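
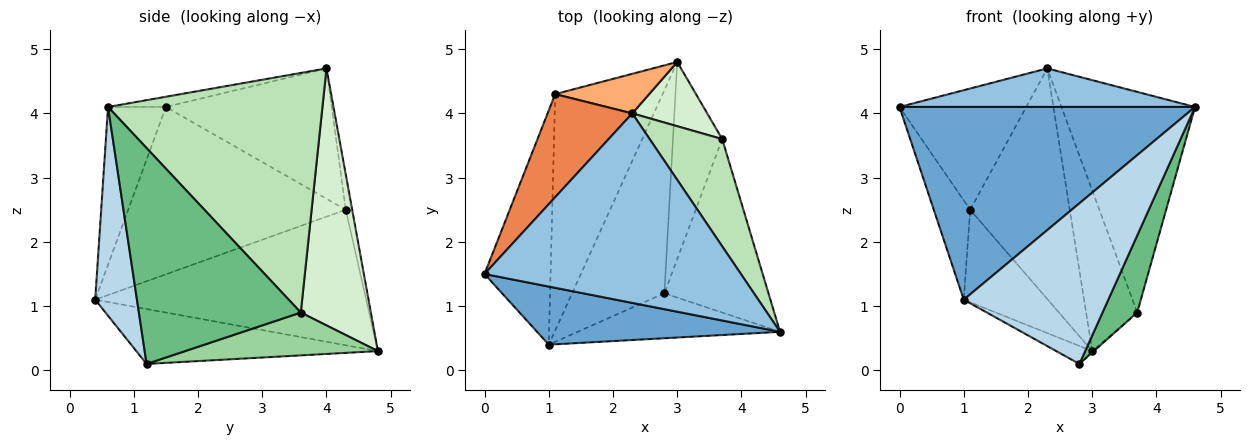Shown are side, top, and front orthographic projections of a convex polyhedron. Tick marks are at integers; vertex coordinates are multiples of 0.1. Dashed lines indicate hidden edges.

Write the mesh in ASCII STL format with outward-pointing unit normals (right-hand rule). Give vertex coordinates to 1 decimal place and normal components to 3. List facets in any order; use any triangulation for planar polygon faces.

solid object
 facet normal -0.184 -0.941 0.284
  outer loop
   vertex 1.0 0.4 1.1
   vertex 4.6 0.6 4.1
   vertex 0.0 1.5 4.1
  endloop
 endfacet
 facet normal -0.039 -0.199 0.979
  outer loop
   vertex 2.3 4.0 4.7
   vertex 0.0 1.5 4.1
   vertex 4.6 0.6 4.1
  endloop
 endfacet
 facet normal 0.268 -0.928 -0.260
  outer loop
   vertex 2.8 1.2 0.1
   vertex 4.6 0.6 4.1
   vertex 1.0 0.4 1.1
  endloop
 endfacet
 facet normal -0.510 0.076 -0.857
  outer loop
   vertex 2.8 1.2 0.1
   vertex 1.0 0.4 1.1
   vertex 3.0 4.8 0.3
  endloop
 endfacet
 facet normal -0.706 0.539 0.459
  outer loop
   vertex 1.1 4.3 2.5
   vertex 0.0 1.5 4.1
   vertex 2.3 4.0 4.7
  endloop
 endfacet
 facet normal -0.063 0.984 0.169
  outer loop
   vertex 1.1 4.3 2.5
   vertex 2.3 4.0 4.7
   vertex 3.0 4.8 0.3
  endloop
 endfacet
 facet normal -0.919 0.154 -0.363
  outer loop
   vertex 1.1 4.3 2.5
   vertex 1.0 0.4 1.1
   vertex 0.0 1.5 4.1
  endloop
 endfacet
 facet normal -0.761 0.236 -0.604
  outer loop
   vertex 1.1 4.3 2.5
   vertex 3.0 4.8 0.3
   vertex 1.0 0.4 1.1
  endloop
 endfacet
 facet normal 0.884 -0.190 -0.426
  outer loop
   vertex 3.7 3.6 0.9
   vertex 4.6 0.6 4.1
   vertex 2.8 1.2 0.1
  endloop
 endfacet
 facet normal 0.656 0.005 -0.755
  outer loop
   vertex 3.7 3.6 0.9
   vertex 2.8 1.2 0.1
   vertex 3.0 4.8 0.3
  endloop
 endfacet
 facet normal 0.822 0.512 0.249
  outer loop
   vertex 3.7 3.6 0.9
   vertex 2.3 4.0 4.7
   vertex 4.6 0.6 4.1
  endloop
 endfacet
 facet normal 0.786 0.573 0.229
  outer loop
   vertex 3.7 3.6 0.9
   vertex 3.0 4.8 0.3
   vertex 2.3 4.0 4.7
  endloop
 endfacet
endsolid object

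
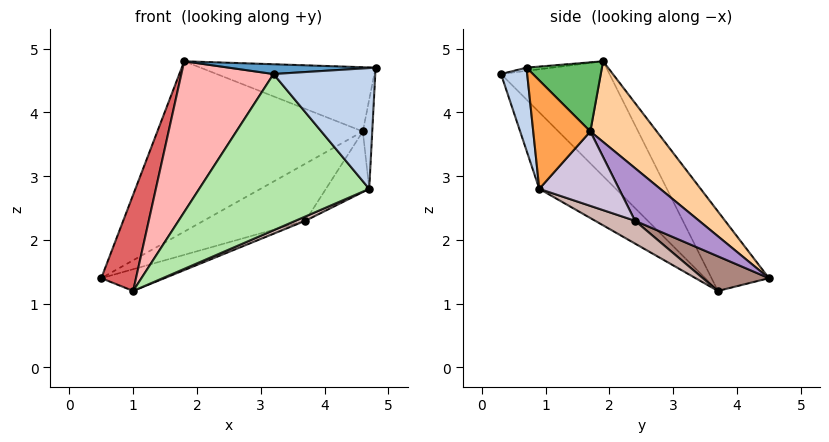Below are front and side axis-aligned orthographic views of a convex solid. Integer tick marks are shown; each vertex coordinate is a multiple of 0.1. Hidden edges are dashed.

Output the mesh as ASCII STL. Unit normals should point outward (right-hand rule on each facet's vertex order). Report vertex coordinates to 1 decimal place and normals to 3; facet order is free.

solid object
 facet normal -0.025 -0.146 0.989
  outer loop
   vertex 1.8 1.9 4.8
   vertex 3.2 0.3 4.6
   vertex 4.8 0.7 4.7
  endloop
 endfacet
 facet normal 0.248 -0.962 -0.114
  outer loop
   vertex 4.7 0.9 2.8
   vertex 4.8 0.7 4.7
   vertex 3.2 0.3 4.6
  endloop
 endfacet
 facet normal 0.986 0.162 -0.035
  outer loop
   vertex 4.6 1.7 3.7
   vertex 4.8 0.7 4.7
   vertex 4.7 0.9 2.8
  endloop
 endfacet
 facet normal 0.263 0.812 0.521
  outer loop
   vertex 4.6 1.7 3.7
   vertex 0.5 4.5 1.4
   vertex 1.8 1.9 4.8
  endloop
 endfacet
 facet normal 0.303 0.704 0.643
  outer loop
   vertex 4.6 1.7 3.7
   vertex 1.8 1.9 4.8
   vertex 4.8 0.7 4.7
  endloop
 endfacet
 facet normal -0.345 -0.766 -0.543
  outer loop
   vertex 1.0 3.7 1.2
   vertex 4.7 0.9 2.8
   vertex 3.2 0.3 4.6
  endloop
 endfacet
 facet normal -0.854 -0.516 -0.068
  outer loop
   vertex 1.0 3.7 1.2
   vertex 1.8 1.9 4.8
   vertex 0.5 4.5 1.4
  endloop
 endfacet
 facet normal -0.753 -0.640 -0.153
  outer loop
   vertex 1.0 3.7 1.2
   vertex 3.2 0.3 4.6
   vertex 1.8 1.9 4.8
  endloop
 endfacet
 facet normal 0.531 0.844 0.080
  outer loop
   vertex 3.7 2.4 2.3
   vertex 0.5 4.5 1.4
   vertex 4.6 1.7 3.7
  endloop
 endfacet
 facet normal 0.835 0.454 -0.310
  outer loop
   vertex 3.7 2.4 2.3
   vertex 4.6 1.7 3.7
   vertex 4.7 0.9 2.8
  endloop
 endfacet
 facet normal 0.522 0.499 -0.692
  outer loop
   vertex 3.7 2.4 2.3
   vertex 1.0 3.7 1.2
   vertex 0.5 4.5 1.4
  endloop
 endfacet
 facet normal 0.341 -0.085 -0.936
  outer loop
   vertex 3.7 2.4 2.3
   vertex 4.7 0.9 2.8
   vertex 1.0 3.7 1.2
  endloop
 endfacet
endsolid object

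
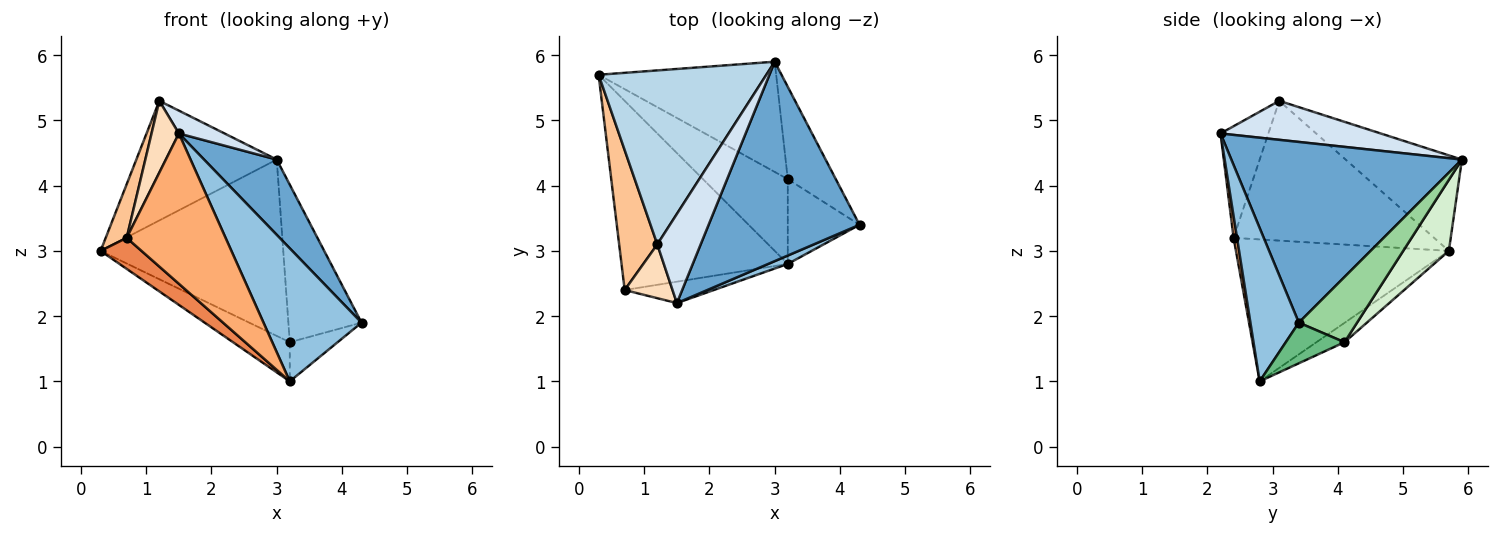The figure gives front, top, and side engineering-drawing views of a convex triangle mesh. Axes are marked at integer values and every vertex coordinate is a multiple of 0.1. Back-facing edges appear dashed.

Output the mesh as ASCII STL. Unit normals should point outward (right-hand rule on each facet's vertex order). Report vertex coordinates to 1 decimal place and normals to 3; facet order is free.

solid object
 facet normal 0.746 -0.235 0.623
  outer loop
   vertex 3.0 5.9 4.4
   vertex 1.5 2.2 4.8
   vertex 4.3 3.4 1.9
  endloop
 endfacet
 facet normal 0.442 -0.895 0.056
  outer loop
   vertex 3.2 2.8 1.0
   vertex 4.3 3.4 1.9
   vertex 1.5 2.2 4.8
  endloop
 endfacet
 facet normal -0.425 0.513 0.746
  outer loop
   vertex 1.2 3.1 5.3
   vertex 3.0 5.9 4.4
   vertex 0.3 5.7 3.0
  endloop
 endfacet
 facet normal 0.656 -0.187 0.731
  outer loop
   vertex 1.2 3.1 5.3
   vertex 1.5 2.2 4.8
   vertex 3.0 5.9 4.4
  endloop
 endfacet
 facet normal -0.644 -0.124 -0.755
  outer loop
   vertex 0.7 2.4 3.2
   vertex 0.3 5.7 3.0
   vertex 3.2 2.8 1.0
  endloop
 endfacet
 facet normal 0.034 -0.989 -0.141
  outer loop
   vertex 0.7 2.4 3.2
   vertex 3.2 2.8 1.0
   vertex 1.5 2.2 4.8
  endloop
 endfacet
 facet normal -0.960 -0.100 0.262
  outer loop
   vertex 0.7 2.4 3.2
   vertex 1.2 3.1 5.3
   vertex 0.3 5.7 3.0
  endloop
 endfacet
 facet normal -0.814 -0.465 0.349
  outer loop
   vertex 0.7 2.4 3.2
   vertex 1.5 2.2 4.8
   vertex 1.2 3.1 5.3
  endloop
 endfacet
 facet normal 0.457 0.373 -0.807
  outer loop
   vertex 3.2 4.1 1.6
   vertex 4.3 3.4 1.9
   vertex 3.2 2.8 1.0
  endloop
 endfacet
 facet normal 0.566 0.711 -0.417
  outer loop
   vertex 3.2 4.1 1.6
   vertex 3.0 5.9 4.4
   vertex 4.3 3.4 1.9
  endloop
 endfacet
 facet normal -0.203 0.410 -0.889
  outer loop
   vertex 3.2 4.1 1.6
   vertex 3.2 2.8 1.0
   vertex 0.3 5.7 3.0
  endloop
 endfacet
 facet normal 0.207 0.830 -0.518
  outer loop
   vertex 3.2 4.1 1.6
   vertex 0.3 5.7 3.0
   vertex 3.0 5.9 4.4
  endloop
 endfacet
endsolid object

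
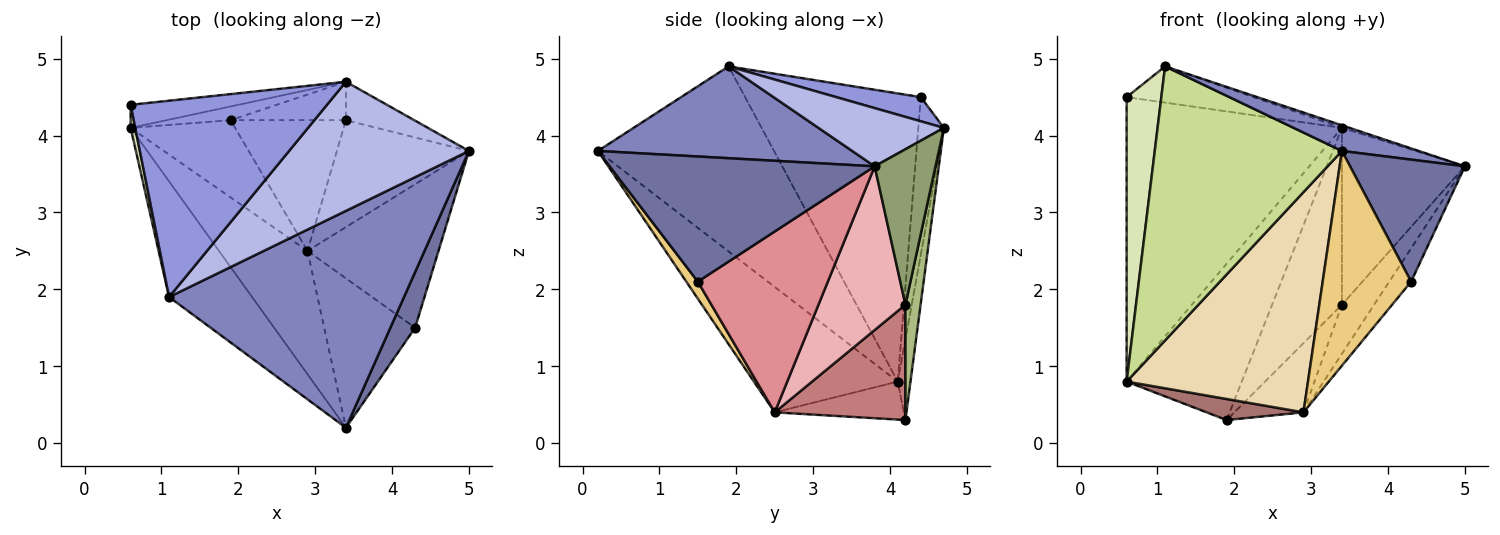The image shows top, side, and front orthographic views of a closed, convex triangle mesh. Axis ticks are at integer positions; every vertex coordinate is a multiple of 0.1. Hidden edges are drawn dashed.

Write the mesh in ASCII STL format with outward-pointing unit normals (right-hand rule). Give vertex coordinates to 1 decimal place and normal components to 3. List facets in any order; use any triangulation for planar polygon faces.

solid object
 facet normal 0.903 -0.391 0.179
  outer loop
   vertex 4.3 1.5 2.1
   vertex 5.0 3.8 3.6
   vertex 3.4 0.2 3.8
  endloop
 endfacet
 facet normal 0.362 -0.109 0.926
  outer loop
   vertex 1.1 1.9 4.9
   vertex 3.4 0.2 3.8
   vertex 5.0 3.8 3.6
  endloop
 endfacet
 facet normal 0.120 0.180 0.976
  outer loop
   vertex 3.4 4.7 4.1
   vertex 0.6 4.4 4.5
   vertex 1.1 1.9 4.9
  endloop
 endfacet
 facet normal 0.308 0.019 0.951
  outer loop
   vertex 3.4 4.7 4.1
   vertex 1.1 1.9 4.9
   vertex 5.0 3.8 3.6
  endloop
 endfacet
 facet normal 0.435 0.880 -0.191
  outer loop
   vertex 3.4 4.7 4.1
   vertex 5.0 3.8 3.6
   vertex 3.4 4.2 1.8
  endloop
 endfacet
 facet normal 0.208 0.956 -0.208
  outer loop
   vertex 3.4 4.7 4.1
   vertex 3.4 4.2 1.8
   vertex 1.9 4.2 0.3
  endloop
 endfacet
 facet normal -0.655 -0.696 -0.294
  outer loop
   vertex 0.6 4.1 0.8
   vertex 3.4 0.2 3.8
   vertex 1.1 1.9 4.9
  endloop
 endfacet
 facet normal -0.981 -0.194 0.016
  outer loop
   vertex 0.6 4.1 0.8
   vertex 1.1 1.9 4.9
   vertex 0.6 4.4 4.5
  endloop
 endfacet
 facet normal -0.118 0.990 -0.080
  outer loop
   vertex 0.6 4.1 0.8
   vertex 0.6 4.4 4.5
   vertex 3.4 4.7 4.1
  endloop
 endfacet
 facet normal -0.110 0.990 -0.087
  outer loop
   vertex 0.6 4.1 0.8
   vertex 3.4 4.7 4.1
   vertex 1.9 4.2 0.3
  endloop
 endfacet
 facet normal 0.106 -0.816 -0.568
  outer loop
   vertex 2.9 2.5 0.4
   vertex 4.3 1.5 2.1
   vertex 3.4 0.2 3.8
  endloop
 endfacet
 facet normal -0.569 -0.718 -0.402
  outer loop
   vertex 2.9 2.5 0.4
   vertex 3.4 0.2 3.8
   vertex 0.6 4.1 0.8
  endloop
 endfacet
 facet normal -0.331 -0.248 -0.910
  outer loop
   vertex 2.9 2.5 0.4
   vertex 0.6 4.1 0.8
   vertex 1.9 4.2 0.3
  endloop
 endfacet
 facet normal 0.662 0.351 -0.662
  outer loop
   vertex 2.9 2.5 0.4
   vertex 1.9 4.2 0.3
   vertex 3.4 4.2 1.8
  endloop
 endfacet
 facet normal 0.802 0.135 -0.581
  outer loop
   vertex 2.9 2.5 0.4
   vertex 5.0 3.8 3.6
   vertex 4.3 1.5 2.1
  endloop
 endfacet
 facet normal 0.748 0.277 -0.603
  outer loop
   vertex 2.9 2.5 0.4
   vertex 3.4 4.2 1.8
   vertex 5.0 3.8 3.6
  endloop
 endfacet
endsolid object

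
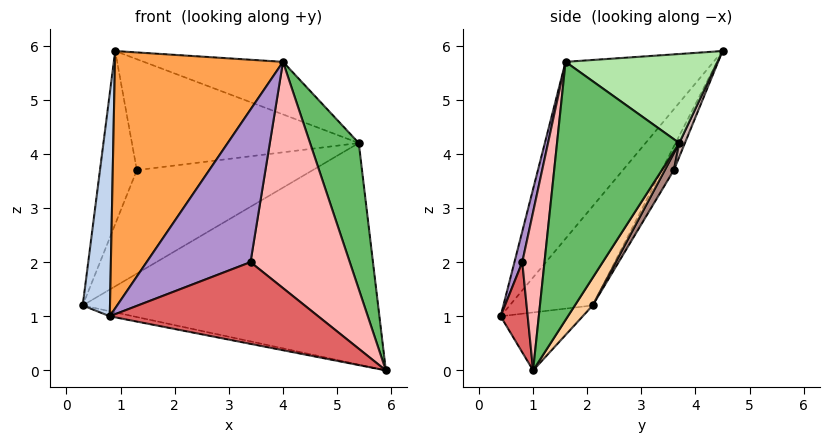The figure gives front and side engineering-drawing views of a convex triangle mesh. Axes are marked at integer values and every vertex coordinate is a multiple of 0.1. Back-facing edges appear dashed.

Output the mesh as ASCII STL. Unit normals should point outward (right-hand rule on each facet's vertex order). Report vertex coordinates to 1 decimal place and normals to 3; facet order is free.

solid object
 facet normal -0.199 0.057 -0.978
  outer loop
   vertex 0.8 0.4 1.0
   vertex 0.3 2.1 1.2
   vertex 5.9 1.0 0.0
  endloop
 endfacet
 facet normal -0.915 -0.301 0.270
  outer loop
   vertex 0.8 0.4 1.0
   vertex 0.9 4.5 5.9
   vertex 0.3 2.1 1.2
  endloop
 endfacet
 facet normal -0.556 -0.632 0.540
  outer loop
   vertex 4.0 1.6 5.7
   vertex 0.9 4.5 5.9
   vertex 0.8 0.4 1.0
  endloop
 endfacet
 facet normal 0.051 0.843 -0.536
  outer loop
   vertex 5.4 3.7 4.2
   vertex 5.9 1.0 0.0
   vertex 0.3 2.1 1.2
  endloop
 endfacet
 facet normal 0.877 -0.350 0.329
  outer loop
   vertex 5.4 3.7 4.2
   vertex 4.0 1.6 5.7
   vertex 5.9 1.0 0.0
  endloop
 endfacet
 facet normal 0.385 0.353 0.853
  outer loop
   vertex 5.4 3.7 4.2
   vertex 0.9 4.5 5.9
   vertex 4.0 1.6 5.7
  endloop
 endfacet
 facet normal 0.129 -0.990 0.062
  outer loop
   vertex 3.4 0.8 2.0
   vertex 0.8 0.4 1.0
   vertex 5.9 1.0 0.0
  endloop
 endfacet
 facet normal 0.215 -0.961 0.173
  outer loop
   vertex 3.4 0.8 2.0
   vertex 5.9 1.0 0.0
   vertex 4.0 1.6 5.7
  endloop
 endfacet
 facet normal 0.074 -0.977 0.199
  outer loop
   vertex 3.4 0.8 2.0
   vertex 4.0 1.6 5.7
   vertex 0.8 0.4 1.0
  endloop
 endfacet
 facet normal -0.285 0.868 -0.407
  outer loop
   vertex 1.3 3.6 3.7
   vertex 0.3 2.1 1.2
   vertex 0.9 4.5 5.9
  endloop
 endfacet
 facet normal 0.044 0.849 -0.527
  outer loop
   vertex 1.3 3.6 3.7
   vertex 5.4 3.7 4.2
   vertex 0.3 2.1 1.2
  endloop
 endfacet
 facet normal 0.023 0.927 -0.375
  outer loop
   vertex 1.3 3.6 3.7
   vertex 0.9 4.5 5.9
   vertex 5.4 3.7 4.2
  endloop
 endfacet
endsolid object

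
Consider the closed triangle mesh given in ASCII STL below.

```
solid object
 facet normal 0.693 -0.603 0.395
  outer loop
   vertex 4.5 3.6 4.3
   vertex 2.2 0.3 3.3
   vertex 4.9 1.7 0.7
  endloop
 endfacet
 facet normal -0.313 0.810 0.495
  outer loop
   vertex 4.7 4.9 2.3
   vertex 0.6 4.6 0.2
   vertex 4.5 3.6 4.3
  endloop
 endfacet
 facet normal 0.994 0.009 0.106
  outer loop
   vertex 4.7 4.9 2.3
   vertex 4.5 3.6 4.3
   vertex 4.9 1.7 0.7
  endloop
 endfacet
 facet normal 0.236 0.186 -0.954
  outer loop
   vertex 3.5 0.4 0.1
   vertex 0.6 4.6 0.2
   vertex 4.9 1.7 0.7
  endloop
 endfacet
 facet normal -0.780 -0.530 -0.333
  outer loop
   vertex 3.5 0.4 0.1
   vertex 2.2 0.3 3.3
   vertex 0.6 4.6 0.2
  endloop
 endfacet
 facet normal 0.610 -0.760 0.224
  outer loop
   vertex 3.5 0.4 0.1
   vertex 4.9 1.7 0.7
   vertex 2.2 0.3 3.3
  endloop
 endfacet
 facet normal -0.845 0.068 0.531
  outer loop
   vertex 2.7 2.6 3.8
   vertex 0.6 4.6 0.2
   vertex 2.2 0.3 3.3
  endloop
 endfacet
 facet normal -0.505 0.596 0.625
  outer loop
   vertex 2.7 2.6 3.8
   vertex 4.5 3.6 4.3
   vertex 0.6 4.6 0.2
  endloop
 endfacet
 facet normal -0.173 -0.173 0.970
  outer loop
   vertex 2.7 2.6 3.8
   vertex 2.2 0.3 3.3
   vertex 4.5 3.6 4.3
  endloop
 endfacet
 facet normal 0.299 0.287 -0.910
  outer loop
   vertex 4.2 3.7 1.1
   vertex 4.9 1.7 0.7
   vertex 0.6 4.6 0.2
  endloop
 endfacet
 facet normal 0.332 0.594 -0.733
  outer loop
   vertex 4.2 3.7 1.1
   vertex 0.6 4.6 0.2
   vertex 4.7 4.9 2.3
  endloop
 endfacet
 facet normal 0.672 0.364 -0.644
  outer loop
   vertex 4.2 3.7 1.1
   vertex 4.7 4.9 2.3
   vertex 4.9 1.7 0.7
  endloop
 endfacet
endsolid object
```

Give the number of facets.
12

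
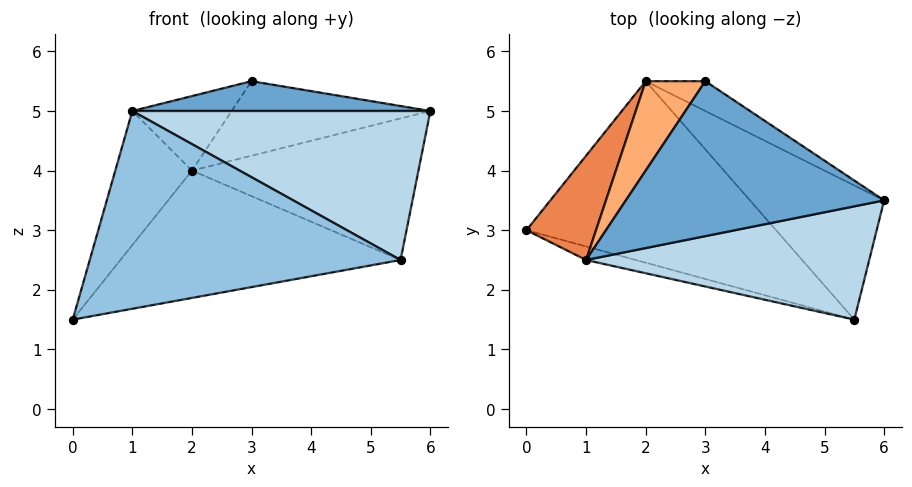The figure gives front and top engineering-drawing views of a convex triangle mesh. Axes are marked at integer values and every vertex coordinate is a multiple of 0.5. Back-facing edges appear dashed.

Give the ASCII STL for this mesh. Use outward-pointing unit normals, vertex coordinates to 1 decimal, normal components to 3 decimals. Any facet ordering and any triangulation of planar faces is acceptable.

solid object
 facet normal 0.038 -0.189 0.981
  outer loop
   vertex 1.0 2.5 5.0
   vertex 6.0 3.5 5.0
   vertex 3.0 5.5 5.5
  endloop
 endfacet
 facet normal -0.251 -0.966 -0.066
  outer loop
   vertex 1.0 2.5 5.0
   vertex 0.0 3.0 1.5
   vertex 5.5 1.5 2.5
  endloop
 endfacet
 facet normal 0.157 -0.786 0.598
  outer loop
   vertex 1.0 2.5 5.0
   vertex 5.5 1.5 2.5
   vertex 6.0 3.5 5.0
  endloop
 endfacet
 facet normal 0.292 0.549 -0.783
  outer loop
   vertex 2.0 5.5 4.0
   vertex 5.5 1.5 2.5
   vertex 0.0 3.0 1.5
  endloop
 endfacet
 facet normal -0.869 0.391 0.304
  outer loop
   vertex 2.0 5.5 4.0
   vertex 0.0 3.0 1.5
   vertex 1.0 2.5 5.0
  endloop
 endfacet
 facet normal -0.755 0.420 0.504
  outer loop
   vertex 2.0 5.5 4.0
   vertex 1.0 2.5 5.0
   vertex 3.0 5.5 5.5
  endloop
 endfacet
 facet normal 0.487 0.811 -0.324
  outer loop
   vertex 2.0 5.5 4.0
   vertex 3.0 5.5 5.5
   vertex 6.0 3.5 5.0
  endloop
 endfacet
 facet normal 0.472 0.640 -0.606
  outer loop
   vertex 2.0 5.5 4.0
   vertex 6.0 3.5 5.0
   vertex 5.5 1.5 2.5
  endloop
 endfacet
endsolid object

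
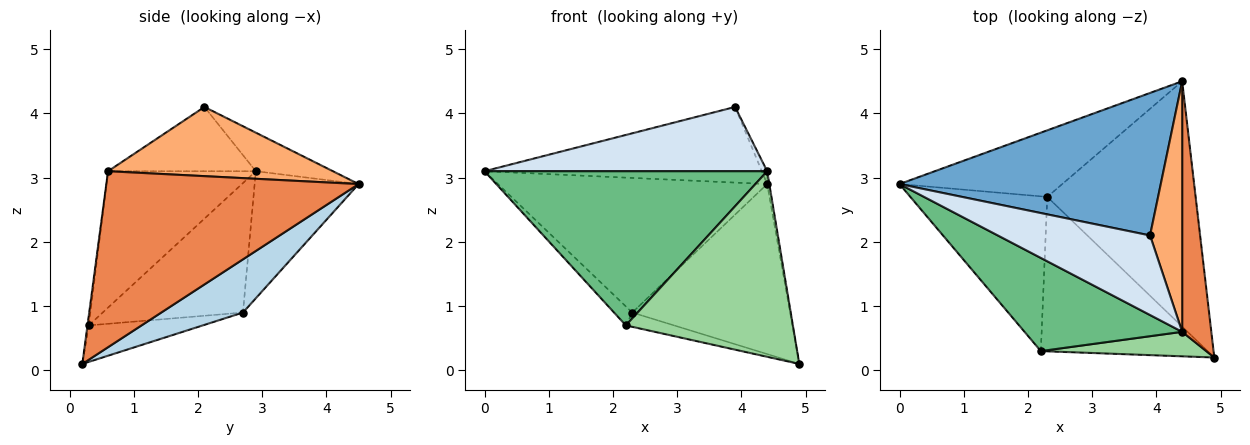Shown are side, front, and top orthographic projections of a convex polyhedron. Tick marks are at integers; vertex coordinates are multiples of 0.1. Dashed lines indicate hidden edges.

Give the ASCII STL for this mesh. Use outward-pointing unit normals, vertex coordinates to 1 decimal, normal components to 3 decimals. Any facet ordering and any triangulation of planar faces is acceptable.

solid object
 facet normal -0.129 0.465 0.876
  outer loop
   vertex 3.9 2.1 4.1
   vertex 4.4 4.5 2.9
   vertex 0.0 2.9 3.1
  endloop
 endfacet
 facet normal -0.327 0.847 -0.419
  outer loop
   vertex 2.3 2.7 0.9
   vertex 0.0 2.9 3.1
   vertex 4.4 4.5 2.9
  endloop
 endfacet
 facet normal 0.283 0.546 -0.788
  outer loop
   vertex 2.3 2.7 0.9
   vertex 4.4 4.5 2.9
   vertex 4.9 0.2 0.1
  endloop
 endfacet
 facet normal -0.312 -0.597 0.739
  outer loop
   vertex 4.4 0.6 3.1
   vertex 3.9 2.1 4.1
   vertex 0.0 2.9 3.1
  endloop
 endfacet
 facet normal 0.987 0.008 0.163
  outer loop
   vertex 4.4 0.6 3.1
   vertex 4.9 0.2 0.1
   vertex 4.4 4.5 2.9
  endloop
 endfacet
 facet normal 0.907 0.022 0.421
  outer loop
   vertex 4.4 0.6 3.1
   vertex 4.4 4.5 2.9
   vertex 3.9 2.1 4.1
  endloop
 endfacet
 facet normal -0.684 0.089 -0.724
  outer loop
   vertex 2.2 0.3 0.7
   vertex 0.0 2.9 3.1
   vertex 2.3 2.7 0.9
  endloop
 endfacet
 facet normal -0.213 0.090 -0.973
  outer loop
   vertex 2.2 0.3 0.7
   vertex 2.3 2.7 0.9
   vertex 4.9 0.2 0.1
  endloop
 endfacet
 facet normal -0.408 -0.781 0.472
  outer loop
   vertex 2.2 0.3 0.7
   vertex 4.4 0.6 3.1
   vertex 0.0 2.9 3.1
  endloop
 endfacet
 facet normal -0.008 -0.991 0.131
  outer loop
   vertex 2.2 0.3 0.7
   vertex 4.9 0.2 0.1
   vertex 4.4 0.6 3.1
  endloop
 endfacet
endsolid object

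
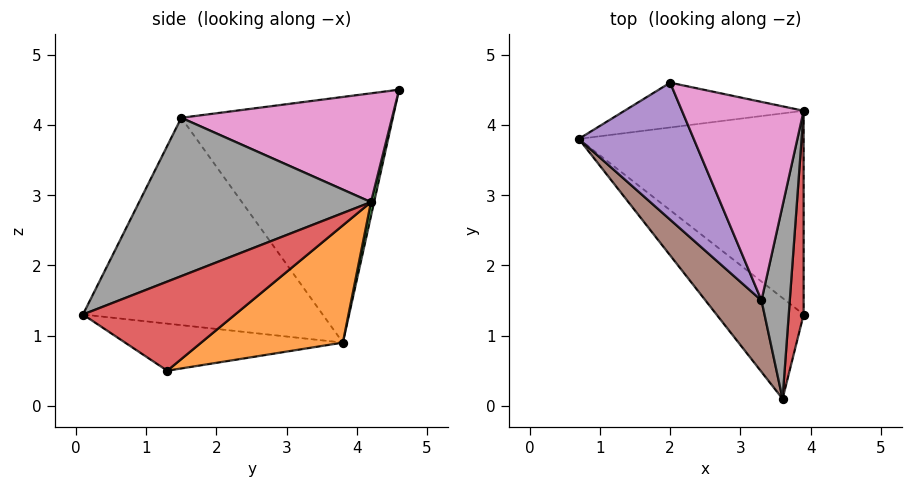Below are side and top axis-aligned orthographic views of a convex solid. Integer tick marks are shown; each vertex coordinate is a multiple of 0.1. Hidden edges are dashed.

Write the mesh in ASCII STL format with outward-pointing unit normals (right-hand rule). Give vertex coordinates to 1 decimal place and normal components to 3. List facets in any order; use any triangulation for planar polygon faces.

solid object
 facet normal -0.431 -0.424 -0.797
  outer loop
   vertex 3.6 0.1 1.3
   vertex 0.7 3.8 0.9
   vertex 3.9 1.3 0.5
  endloop
 endfacet
 facet normal 0.373 0.592 -0.715
  outer loop
   vertex 3.9 4.2 2.9
   vertex 3.9 1.3 0.5
   vertex 0.7 3.8 0.9
  endloop
 endfacet
 facet normal 0.017 0.975 -0.223
  outer loop
   vertex 3.9 4.2 2.9
   vertex 0.7 3.8 0.9
   vertex 2.0 4.6 4.5
  endloop
 endfacet
 facet normal 0.977 -0.135 0.163
  outer loop
   vertex 3.9 4.2 2.9
   vertex 3.6 0.1 1.3
   vertex 3.9 1.3 0.5
  endloop
 endfacet
 facet normal -0.831 -0.399 0.389
  outer loop
   vertex 3.3 1.5 4.1
   vertex 2.0 4.6 4.5
   vertex 0.7 3.8 0.9
  endloop
 endfacet
 facet normal -0.780 -0.589 0.211
  outer loop
   vertex 3.3 1.5 4.1
   vertex 0.7 3.8 0.9
   vertex 3.6 0.1 1.3
  endloop
 endfacet
 facet normal 0.656 0.180 0.733
  outer loop
   vertex 3.3 1.5 4.1
   vertex 3.9 4.2 2.9
   vertex 2.0 4.6 4.5
  endloop
 endfacet
 facet normal 0.975 -0.139 0.174
  outer loop
   vertex 3.3 1.5 4.1
   vertex 3.6 0.1 1.3
   vertex 3.9 4.2 2.9
  endloop
 endfacet
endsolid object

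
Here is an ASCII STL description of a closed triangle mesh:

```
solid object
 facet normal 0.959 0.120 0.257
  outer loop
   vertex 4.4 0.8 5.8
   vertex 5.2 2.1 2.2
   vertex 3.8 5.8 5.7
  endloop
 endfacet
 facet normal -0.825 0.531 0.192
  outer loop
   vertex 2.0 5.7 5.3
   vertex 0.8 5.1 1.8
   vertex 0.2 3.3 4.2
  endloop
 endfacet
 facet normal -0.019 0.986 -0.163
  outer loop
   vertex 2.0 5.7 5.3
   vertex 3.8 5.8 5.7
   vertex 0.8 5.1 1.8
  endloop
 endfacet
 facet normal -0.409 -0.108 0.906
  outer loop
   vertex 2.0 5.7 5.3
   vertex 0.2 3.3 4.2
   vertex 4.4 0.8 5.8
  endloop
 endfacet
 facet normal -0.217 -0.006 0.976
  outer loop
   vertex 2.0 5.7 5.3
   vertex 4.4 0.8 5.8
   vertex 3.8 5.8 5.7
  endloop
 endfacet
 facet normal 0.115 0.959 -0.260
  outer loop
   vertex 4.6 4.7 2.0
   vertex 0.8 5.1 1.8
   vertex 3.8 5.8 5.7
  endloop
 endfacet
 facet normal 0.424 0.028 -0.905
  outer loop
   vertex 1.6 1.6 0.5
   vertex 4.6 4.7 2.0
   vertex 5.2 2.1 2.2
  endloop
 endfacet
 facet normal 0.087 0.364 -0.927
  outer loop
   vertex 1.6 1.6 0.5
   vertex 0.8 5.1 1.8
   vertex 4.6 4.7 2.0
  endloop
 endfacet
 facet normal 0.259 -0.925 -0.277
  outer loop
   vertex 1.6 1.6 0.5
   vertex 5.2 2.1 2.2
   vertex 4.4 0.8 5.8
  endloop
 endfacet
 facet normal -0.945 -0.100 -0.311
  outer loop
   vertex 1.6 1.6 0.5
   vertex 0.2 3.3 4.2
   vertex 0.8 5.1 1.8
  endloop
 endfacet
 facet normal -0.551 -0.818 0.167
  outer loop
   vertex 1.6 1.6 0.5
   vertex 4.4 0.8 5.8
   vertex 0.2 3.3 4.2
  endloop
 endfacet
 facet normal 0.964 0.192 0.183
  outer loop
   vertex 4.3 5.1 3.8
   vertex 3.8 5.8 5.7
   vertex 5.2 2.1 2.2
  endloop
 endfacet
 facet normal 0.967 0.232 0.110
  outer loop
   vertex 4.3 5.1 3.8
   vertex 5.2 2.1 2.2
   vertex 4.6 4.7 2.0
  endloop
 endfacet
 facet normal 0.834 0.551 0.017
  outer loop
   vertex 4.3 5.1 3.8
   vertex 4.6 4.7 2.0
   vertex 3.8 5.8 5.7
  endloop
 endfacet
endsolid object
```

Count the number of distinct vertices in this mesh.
9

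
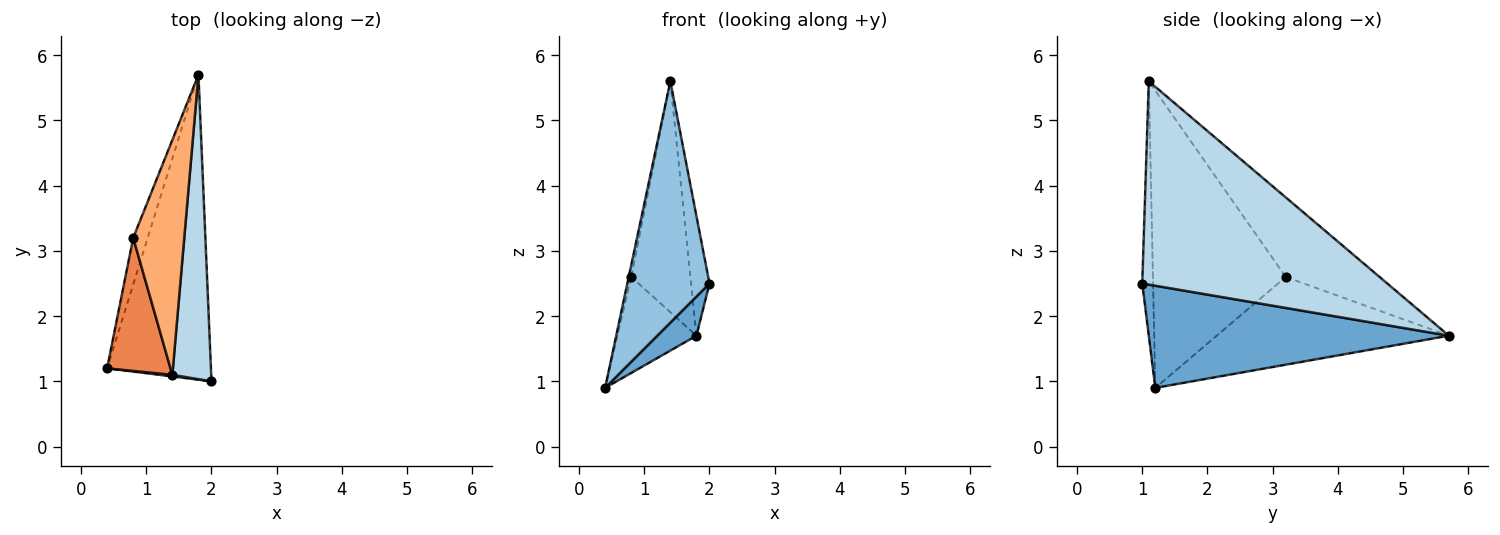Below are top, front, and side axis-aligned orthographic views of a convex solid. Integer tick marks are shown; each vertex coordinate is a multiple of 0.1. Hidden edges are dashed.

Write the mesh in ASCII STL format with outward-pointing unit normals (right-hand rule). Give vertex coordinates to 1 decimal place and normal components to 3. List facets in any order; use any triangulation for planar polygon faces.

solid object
 facet normal 0.698 -0.091 -0.710
  outer loop
   vertex 1.8 5.7 1.7
   vertex 2.0 1.0 2.5
   vertex 0.4 1.2 0.9
  endloop
 endfacet
 facet normal -0.131 -0.991 0.007
  outer loop
   vertex 1.4 1.1 5.6
   vertex 0.4 1.2 0.9
   vertex 2.0 1.0 2.5
  endloop
 endfacet
 facet normal 0.980 0.074 0.187
  outer loop
   vertex 1.4 1.1 5.6
   vertex 2.0 1.0 2.5
   vertex 1.8 5.7 1.7
  endloop
 endfacet
 facet normal -0.935 0.318 -0.155
  outer loop
   vertex 0.8 3.2 2.6
   vertex 1.8 5.7 1.7
   vertex 0.4 1.2 0.9
  endloop
 endfacet
 facet normal -0.978 0.018 0.208
  outer loop
   vertex 0.8 3.2 2.6
   vertex 0.4 1.2 0.9
   vertex 1.4 1.1 5.6
  endloop
 endfacet
 facet normal -0.743 0.469 0.477
  outer loop
   vertex 0.8 3.2 2.6
   vertex 1.4 1.1 5.6
   vertex 1.8 5.7 1.7
  endloop
 endfacet
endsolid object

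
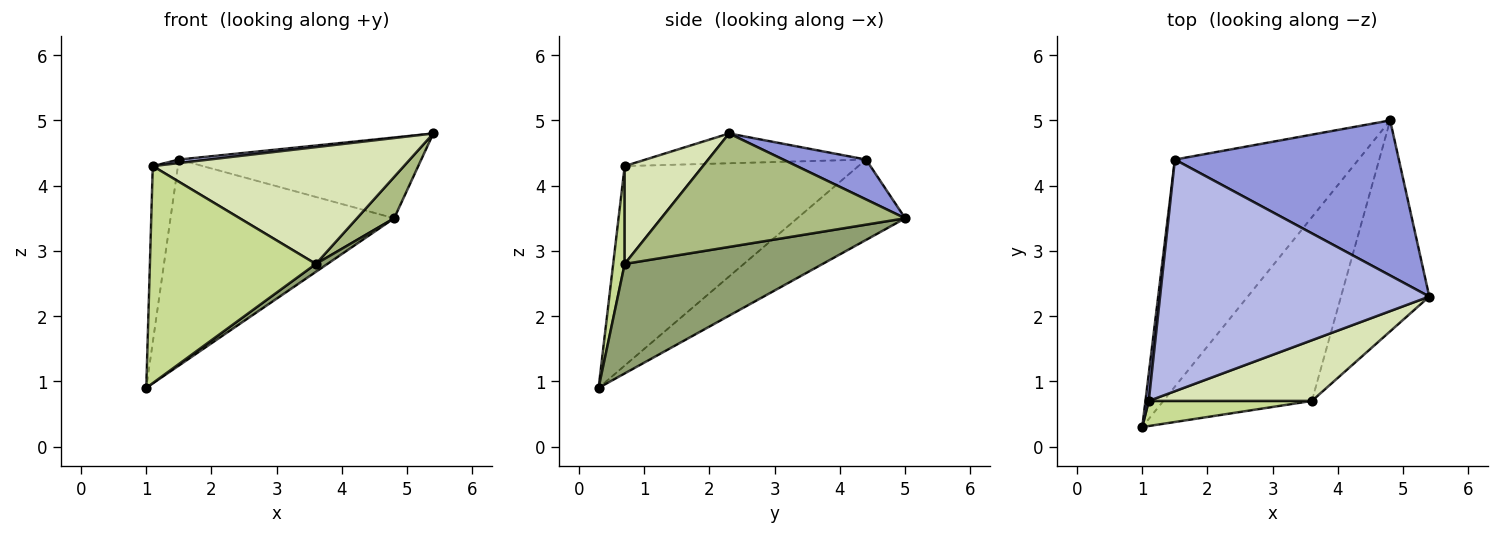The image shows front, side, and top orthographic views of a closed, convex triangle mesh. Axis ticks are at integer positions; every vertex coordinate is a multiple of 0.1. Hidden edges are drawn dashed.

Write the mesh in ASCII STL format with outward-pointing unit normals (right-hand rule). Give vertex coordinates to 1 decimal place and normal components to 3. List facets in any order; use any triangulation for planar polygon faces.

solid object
 facet normal -0.308 0.639 -0.705
  outer loop
   vertex 1.5 4.4 4.4
   vertex 4.8 5.0 3.5
   vertex 1.0 0.3 0.9
  endloop
 endfacet
 facet normal -0.994 0.107 0.017
  outer loop
   vertex 1.5 4.4 4.4
   vertex 1.0 0.3 0.9
   vertex 1.1 0.7 4.3
  endloop
 endfacet
 facet normal 0.156 0.456 0.876
  outer loop
   vertex 1.5 4.4 4.4
   vertex 5.4 2.3 4.8
   vertex 4.8 5.0 3.5
  endloop
 endfacet
 facet normal -0.110 -0.015 0.994
  outer loop
   vertex 1.5 4.4 4.4
   vertex 1.1 0.7 4.3
   vertex 5.4 2.3 4.8
  endloop
 endfacet
 facet normal 0.593 -0.035 -0.804
  outer loop
   vertex 3.6 0.7 2.8
   vertex 1.0 0.3 0.9
   vertex 4.8 5.0 3.5
  endloop
 endfacet
 facet normal 0.784 -0.119 -0.610
  outer loop
   vertex 3.6 0.7 2.8
   vertex 4.8 5.0 3.5
   vertex 5.4 2.3 4.8
  endloop
 endfacet
 facet normal 0.069 -0.991 0.115
  outer loop
   vertex 3.6 0.7 2.8
   vertex 1.1 0.7 4.3
   vertex 1.0 0.3 0.9
  endloop
 endfacet
 facet normal 0.267 -0.855 0.444
  outer loop
   vertex 3.6 0.7 2.8
   vertex 5.4 2.3 4.8
   vertex 1.1 0.7 4.3
  endloop
 endfacet
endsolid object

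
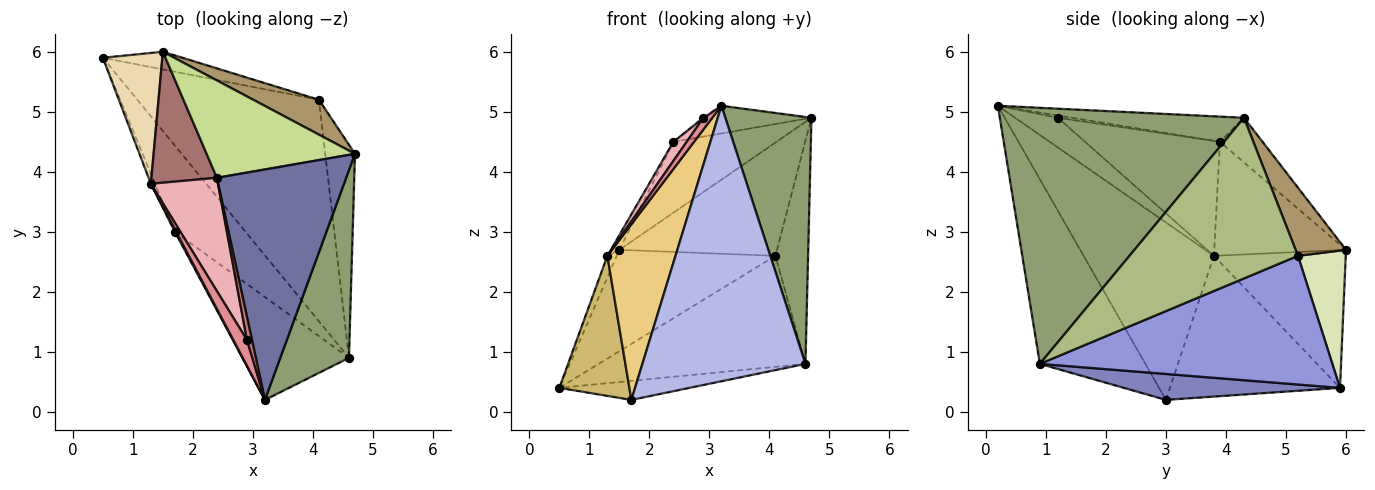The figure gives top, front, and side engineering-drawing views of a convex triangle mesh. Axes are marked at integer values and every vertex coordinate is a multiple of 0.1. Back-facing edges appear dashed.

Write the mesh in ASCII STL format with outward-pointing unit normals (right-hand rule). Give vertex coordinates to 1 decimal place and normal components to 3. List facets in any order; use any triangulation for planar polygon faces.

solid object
 facet normal -0.190 0.117 0.975
  outer loop
   vertex 2.4 3.9 4.5
   vertex 3.2 0.2 5.1
   vertex 4.7 4.3 4.9
  endloop
 endfacet
 facet normal 0.337 0.203 -0.919
  outer loop
   vertex 4.6 0.9 0.8
   vertex 1.7 3.0 0.2
   vertex 0.5 5.9 0.4
  endloop
 endfacet
 facet normal 0.535 0.378 -0.755
  outer loop
   vertex 4.6 0.9 0.8
   vertex 0.5 5.9 0.4
   vertex 4.1 5.2 2.6
  endloop
 endfacet
 facet normal -0.518 -0.801 -0.299
  outer loop
   vertex 4.6 0.9 0.8
   vertex 3.2 0.2 5.1
   vertex 1.7 3.0 0.2
  endloop
 endfacet
 facet normal 0.914 -0.323 0.245
  outer loop
   vertex 4.6 0.9 0.8
   vertex 4.7 4.3 4.9
   vertex 3.2 0.2 5.1
  endloop
 endfacet
 facet normal 0.966 0.187 -0.179
  outer loop
   vertex 4.6 0.9 0.8
   vertex 4.1 5.2 2.6
   vertex 4.7 4.3 4.9
  endloop
 endfacet
 facet normal -0.236 0.572 0.785
  outer loop
   vertex 1.5 6.0 2.7
   vertex 2.4 3.9 4.5
   vertex 4.7 4.3 4.9
  endloop
 endfacet
 facet normal 0.284 0.944 -0.165
  outer loop
   vertex 1.5 6.0 2.7
   vertex 4.1 5.2 2.6
   vertex 0.5 5.9 0.4
  endloop
 endfacet
 facet normal 0.292 0.914 0.281
  outer loop
   vertex 1.5 6.0 2.7
   vertex 4.7 4.3 4.9
   vertex 4.1 5.2 2.6
  endloop
 endfacet
 facet normal -0.924 -0.381 -0.027
  outer loop
   vertex 1.3 3.8 2.6
   vertex 0.5 5.9 0.4
   vertex 1.7 3.0 0.2
  endloop
 endfacet
 facet normal -0.886 -0.463 0.007
  outer loop
   vertex 1.3 3.8 2.6
   vertex 1.7 3.0 0.2
   vertex 3.2 0.2 5.1
  endloop
 endfacet
 facet normal -0.916 0.065 0.395
  outer loop
   vertex 1.3 3.8 2.6
   vertex 1.5 6.0 2.7
   vertex 0.5 5.9 0.4
  endloop
 endfacet
 facet normal -0.865 0.056 0.498
  outer loop
   vertex 1.3 3.8 2.6
   vertex 2.4 3.9 4.5
   vertex 1.5 6.0 2.7
  endloop
 endfacet
 facet normal -0.411 0.059 0.910
  outer loop
   vertex 2.9 1.2 4.9
   vertex 3.2 0.2 5.1
   vertex 2.4 3.9 4.5
  endloop
 endfacet
 facet normal -0.892 -0.186 0.411
  outer loop
   vertex 2.9 1.2 4.9
   vertex 1.3 3.8 2.6
   vertex 3.2 0.2 5.1
  endloop
 endfacet
 facet normal -0.860 -0.085 0.503
  outer loop
   vertex 2.9 1.2 4.9
   vertex 2.4 3.9 4.5
   vertex 1.3 3.8 2.6
  endloop
 endfacet
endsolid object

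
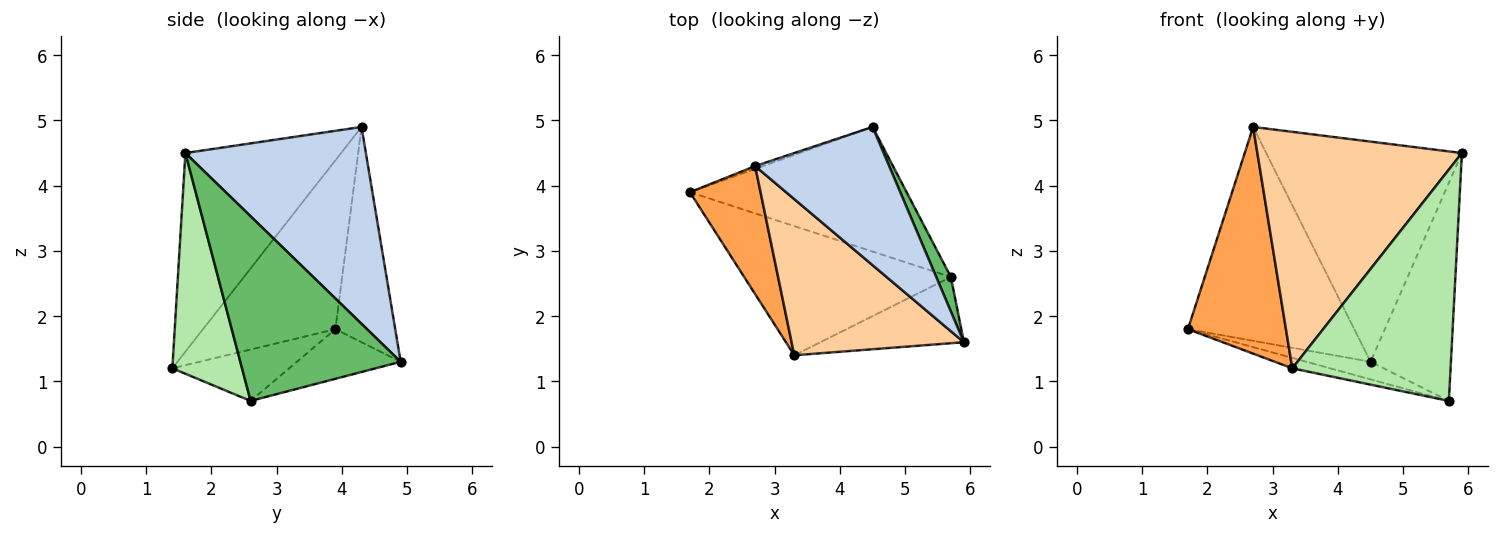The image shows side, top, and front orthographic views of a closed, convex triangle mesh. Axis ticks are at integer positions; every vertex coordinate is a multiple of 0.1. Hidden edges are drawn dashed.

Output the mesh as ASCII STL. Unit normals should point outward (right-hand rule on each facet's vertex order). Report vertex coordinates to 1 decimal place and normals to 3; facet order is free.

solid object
 facet normal -0.338 0.941 -0.012
  outer loop
   vertex 2.7 4.3 4.9
   vertex 4.5 4.9 1.3
   vertex 1.7 3.9 1.8
  endloop
 endfacet
 facet normal 0.616 0.667 0.419
  outer loop
   vertex 2.7 4.3 4.9
   vertex 5.9 1.6 4.5
   vertex 4.5 4.9 1.3
  endloop
 endfacet
 facet normal -0.762 -0.564 0.319
  outer loop
   vertex 3.3 1.4 1.2
   vertex 2.7 4.3 4.9
   vertex 1.7 3.9 1.8
  endloop
 endfacet
 facet normal -0.536 -0.704 0.465
  outer loop
   vertex 3.3 1.4 1.2
   vertex 5.9 1.6 4.5
   vertex 2.7 4.3 4.9
  endloop
 endfacet
 facet normal 0.892 0.447 0.071
  outer loop
   vertex 5.7 2.6 0.7
   vertex 4.5 4.9 1.3
   vertex 5.9 1.6 4.5
  endloop
 endfacet
 facet normal 0.390 -0.885 -0.253
  outer loop
   vertex 5.7 2.6 0.7
   vertex 5.9 1.6 4.5
   vertex 3.3 1.4 1.2
  endloop
 endfacet
 facet normal -0.221 0.137 -0.966
  outer loop
   vertex 5.7 2.6 0.7
   vertex 1.7 3.9 1.8
   vertex 4.5 4.9 1.3
  endloop
 endfacet
 facet normal -0.241 0.078 -0.967
  outer loop
   vertex 5.7 2.6 0.7
   vertex 3.3 1.4 1.2
   vertex 1.7 3.9 1.8
  endloop
 endfacet
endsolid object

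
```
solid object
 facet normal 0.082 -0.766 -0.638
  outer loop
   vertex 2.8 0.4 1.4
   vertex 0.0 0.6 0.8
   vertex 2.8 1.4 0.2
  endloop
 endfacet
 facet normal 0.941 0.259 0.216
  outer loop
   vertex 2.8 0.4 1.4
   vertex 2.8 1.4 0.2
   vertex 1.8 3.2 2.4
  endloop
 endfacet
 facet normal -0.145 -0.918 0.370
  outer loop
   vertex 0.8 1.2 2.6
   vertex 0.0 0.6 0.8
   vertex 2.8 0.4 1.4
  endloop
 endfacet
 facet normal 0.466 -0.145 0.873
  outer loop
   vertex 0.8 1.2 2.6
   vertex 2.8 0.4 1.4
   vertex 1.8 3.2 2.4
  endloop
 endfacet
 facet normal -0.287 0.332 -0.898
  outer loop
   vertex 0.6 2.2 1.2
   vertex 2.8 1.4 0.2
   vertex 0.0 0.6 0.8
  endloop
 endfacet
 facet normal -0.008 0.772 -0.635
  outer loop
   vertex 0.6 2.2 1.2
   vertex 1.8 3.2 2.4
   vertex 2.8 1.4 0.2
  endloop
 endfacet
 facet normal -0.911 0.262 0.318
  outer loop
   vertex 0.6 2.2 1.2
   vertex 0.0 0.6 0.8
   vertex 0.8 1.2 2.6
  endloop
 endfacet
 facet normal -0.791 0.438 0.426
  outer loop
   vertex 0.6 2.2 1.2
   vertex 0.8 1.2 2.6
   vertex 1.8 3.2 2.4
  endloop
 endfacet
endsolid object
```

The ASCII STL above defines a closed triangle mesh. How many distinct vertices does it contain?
6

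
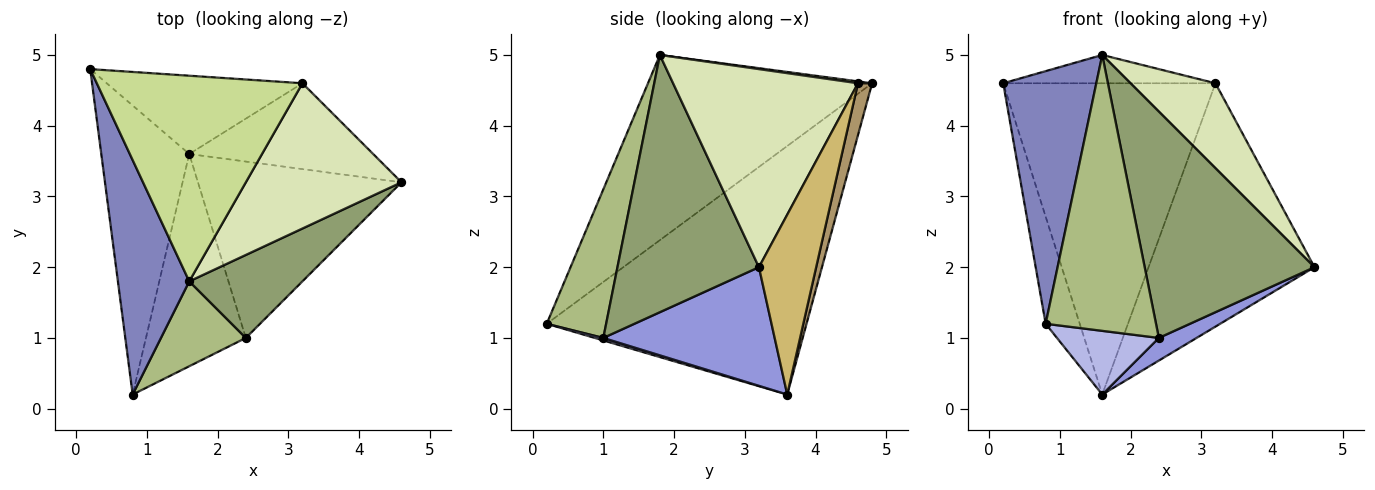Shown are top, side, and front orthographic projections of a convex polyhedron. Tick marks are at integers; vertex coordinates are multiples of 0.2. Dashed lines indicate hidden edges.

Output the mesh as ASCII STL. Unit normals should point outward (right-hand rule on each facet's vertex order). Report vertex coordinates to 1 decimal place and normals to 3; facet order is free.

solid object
 facet normal -0.936 0.123 -0.331
  outer loop
   vertex 1.6 3.6 0.2
   vertex 0.8 0.2 1.2
   vertex 0.2 4.8 4.6
  endloop
 endfacet
 facet normal -0.870 -0.361 0.335
  outer loop
   vertex 1.6 1.8 5.0
   vertex 0.2 4.8 4.6
   vertex 0.8 0.2 1.2
  endloop
 endfacet
 facet normal 0.501 -0.110 -0.859
  outer loop
   vertex 2.4 1.0 1.0
   vertex 1.6 3.6 0.2
   vertex 4.6 3.2 2.0
  endloop
 endfacet
 facet normal 0.024 -0.287 -0.958
  outer loop
   vertex 2.4 1.0 1.0
   vertex 0.8 0.2 1.2
   vertex 1.6 3.6 0.2
  endloop
 endfacet
 facet normal 0.616 -0.739 0.271
  outer loop
   vertex 2.4 1.0 1.0
   vertex 4.6 3.2 2.0
   vertex 1.6 1.8 5.0
  endloop
 endfacet
 facet normal 0.458 -0.850 0.261
  outer loop
   vertex 2.4 1.0 1.0
   vertex 1.6 1.8 5.0
   vertex 0.8 0.2 1.2
  endloop
 endfacet
 facet normal 0.009 0.136 0.991
  outer loop
   vertex 3.2 4.6 4.6
   vertex 0.2 4.8 4.6
   vertex 1.6 1.8 5.0
  endloop
 endfacet
 facet normal 0.740 -0.340 0.581
  outer loop
   vertex 3.2 4.6 4.6
   vertex 1.6 1.8 5.0
   vertex 4.6 3.2 2.0
  endloop
 endfacet
 facet normal 0.065 0.968 -0.243
  outer loop
   vertex 3.2 4.6 4.6
   vertex 1.6 3.6 0.2
   vertex 0.2 4.8 4.6
  endloop
 endfacet
 facet normal 0.309 0.897 -0.316
  outer loop
   vertex 3.2 4.6 4.6
   vertex 4.6 3.2 2.0
   vertex 1.6 3.6 0.2
  endloop
 endfacet
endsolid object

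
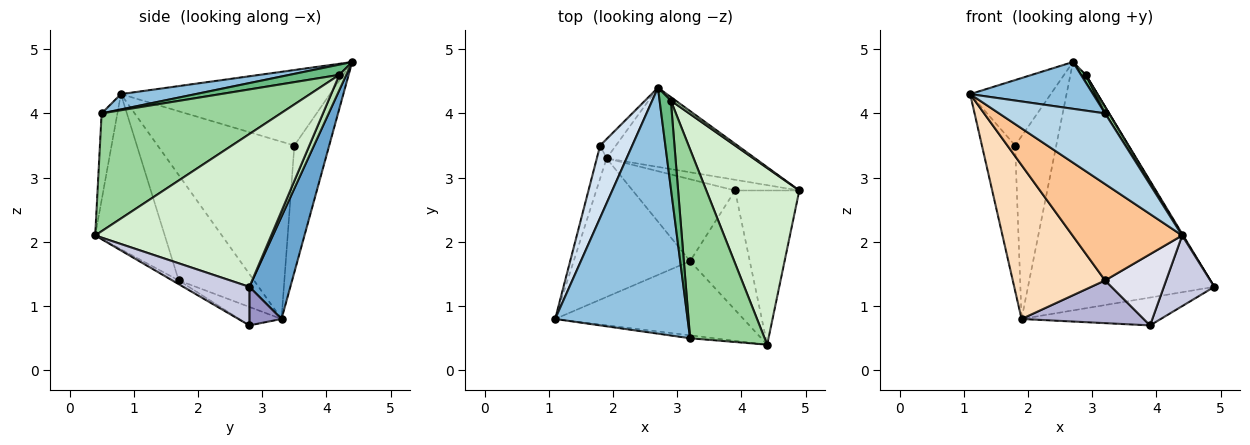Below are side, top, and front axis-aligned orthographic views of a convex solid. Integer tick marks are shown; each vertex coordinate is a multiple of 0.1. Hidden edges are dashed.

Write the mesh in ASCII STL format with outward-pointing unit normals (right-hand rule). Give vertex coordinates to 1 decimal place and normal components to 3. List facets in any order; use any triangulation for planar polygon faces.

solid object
 facet normal 0.205 0.932 -0.297
  outer loop
   vertex 1.9 3.3 0.8
   vertex 2.7 4.4 4.8
   vertex 4.9 2.8 1.3
  endloop
 endfacet
 facet normal 0.113 -0.186 0.976
  outer loop
   vertex 3.2 0.5 4.0
   vertex 2.7 4.4 4.8
   vertex 1.1 0.8 4.3
  endloop
 endfacet
 facet normal -0.147 -0.988 -0.041
  outer loop
   vertex 3.2 0.5 4.0
   vertex 1.1 0.8 4.3
   vertex 4.4 0.4 2.1
  endloop
 endfacet
 facet normal -0.867 0.334 0.369
  outer loop
   vertex 1.8 3.5 3.5
   vertex 1.1 0.8 4.3
   vertex 2.7 4.4 4.8
  endloop
 endfacet
 facet normal -0.970 0.236 -0.053
  outer loop
   vertex 1.8 3.5 3.5
   vertex 1.9 3.3 0.8
   vertex 1.1 0.8 4.3
  endloop
 endfacet
 facet normal -0.645 0.760 -0.080
  outer loop
   vertex 1.8 3.5 3.5
   vertex 2.7 4.4 4.8
   vertex 1.9 3.3 0.8
  endloop
 endfacet
 facet normal -0.449 -0.708 -0.545
  outer loop
   vertex 3.2 1.7 1.4
   vertex 4.4 0.4 2.1
   vertex 1.1 0.8 4.3
  endloop
 endfacet
 facet normal -0.518 -0.636 -0.572
  outer loop
   vertex 3.2 1.7 1.4
   vertex 1.1 0.8 4.3
   vertex 1.9 3.3 0.8
  endloop
 endfacet
 facet normal 0.672 -0.065 0.737
  outer loop
   vertex 2.9 4.2 4.6
   vertex 2.7 4.4 4.8
   vertex 3.2 0.5 4.0
  endloop
 endfacet
 facet normal 0.845 -0.018 0.535
  outer loop
   vertex 2.9 4.2 4.6
   vertex 3.2 0.5 4.0
   vertex 4.4 0.4 2.1
  endloop
 endfacet
 facet normal 0.799 0.546 0.252
  outer loop
   vertex 2.9 4.2 4.6
   vertex 4.9 2.8 1.3
   vertex 2.7 4.4 4.8
  endloop
 endfacet
 facet normal 0.854 -0.005 0.520
  outer loop
   vertex 2.9 4.2 4.6
   vertex 4.4 0.4 2.1
   vertex 4.9 2.8 1.3
  endloop
 endfacet
 facet normal 0.211 0.912 -0.351
  outer loop
   vertex 3.9 2.8 0.7
   vertex 1.9 3.3 0.8
   vertex 4.9 2.8 1.3
  endloop
 endfacet
 facet normal -0.158 -0.457 -0.876
  outer loop
   vertex 3.9 2.8 0.7
   vertex 3.2 1.7 1.4
   vertex 1.9 3.3 0.8
  endloop
 endfacet
 facet normal 0.479 -0.366 -0.798
  outer loop
   vertex 3.9 2.8 0.7
   vertex 4.9 2.8 1.3
   vertex 4.4 0.4 2.1
  endloop
 endfacet
 facet normal -0.054 -0.511 -0.858
  outer loop
   vertex 3.9 2.8 0.7
   vertex 4.4 0.4 2.1
   vertex 3.2 1.7 1.4
  endloop
 endfacet
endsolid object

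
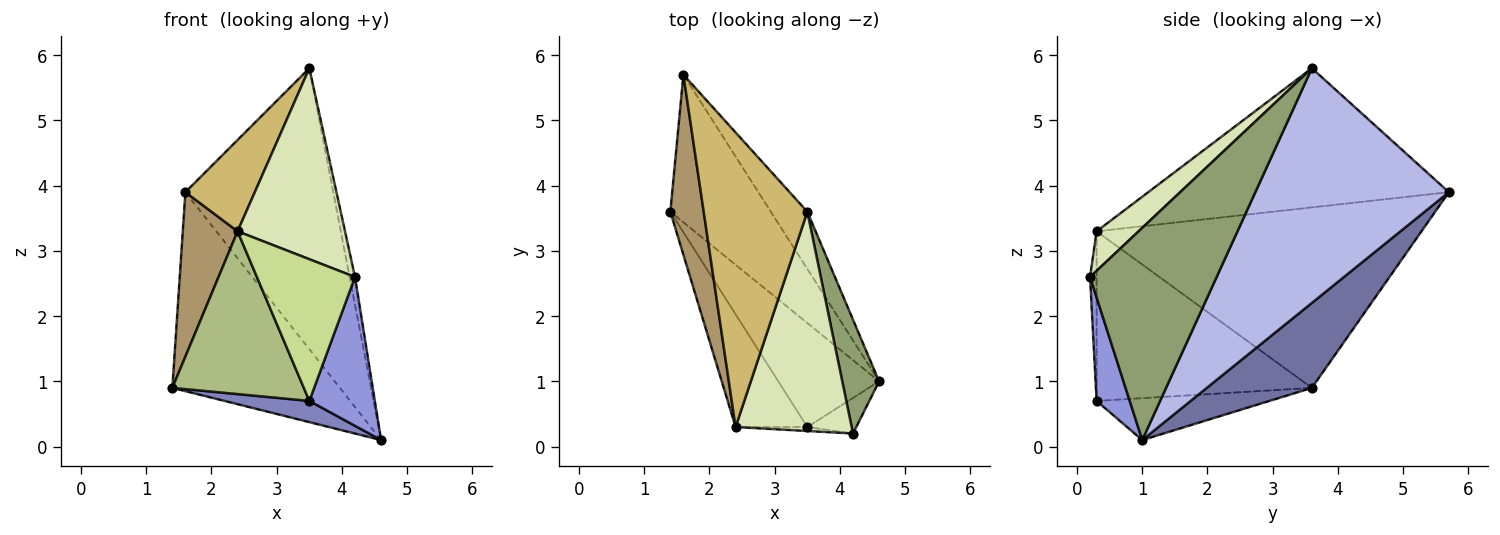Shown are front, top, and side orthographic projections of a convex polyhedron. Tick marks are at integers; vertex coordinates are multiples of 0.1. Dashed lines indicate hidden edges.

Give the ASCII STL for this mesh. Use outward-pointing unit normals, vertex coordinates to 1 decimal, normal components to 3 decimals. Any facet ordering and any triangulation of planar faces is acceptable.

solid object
 facet normal 0.450 0.717 -0.532
  outer loop
   vertex 1.6 5.7 3.9
   vertex 4.6 1.0 0.1
   vertex 1.4 3.6 0.9
  endloop
 endfacet
 facet normal -0.377 -0.185 -0.907
  outer loop
   vertex 3.5 0.3 0.7
   vertex 1.4 3.6 0.9
   vertex 4.6 1.0 0.1
  endloop
 endfacet
 facet normal 0.442 -0.873 -0.209
  outer loop
   vertex 3.5 0.3 0.7
   vertex 4.6 1.0 0.1
   vertex 4.2 0.2 2.6
  endloop
 endfacet
 facet normal 0.789 0.603 -0.123
  outer loop
   vertex 3.5 3.6 5.8
   vertex 4.6 1.0 0.1
   vertex 1.6 5.7 3.9
  endloop
 endfacet
 facet normal 0.984 0.042 0.171
  outer loop
   vertex 3.5 3.6 5.8
   vertex 4.2 0.2 2.6
   vertex 4.6 1.0 0.1
  endloop
 endfacet
 facet normal -0.803 -0.490 -0.340
  outer loop
   vertex 2.4 0.3 3.3
   vertex 1.4 3.6 0.9
   vertex 3.5 0.3 0.7
  endloop
 endfacet
 facet normal -0.066 -0.997 -0.028
  outer loop
   vertex 2.4 0.3 3.3
   vertex 3.5 0.3 0.7
   vertex 4.2 0.2 2.6
  endloop
 endfacet
 facet normal 0.249 -0.636 0.730
  outer loop
   vertex 2.4 0.3 3.3
   vertex 4.2 0.2 2.6
   vertex 3.5 3.6 5.8
  endloop
 endfacet
 facet normal -0.970 -0.164 0.179
  outer loop
   vertex 2.4 0.3 3.3
   vertex 1.6 5.7 3.9
   vertex 1.4 3.6 0.9
  endloop
 endfacet
 facet normal -0.789 -0.182 0.587
  outer loop
   vertex 2.4 0.3 3.3
   vertex 3.5 3.6 5.8
   vertex 1.6 5.7 3.9
  endloop
 endfacet
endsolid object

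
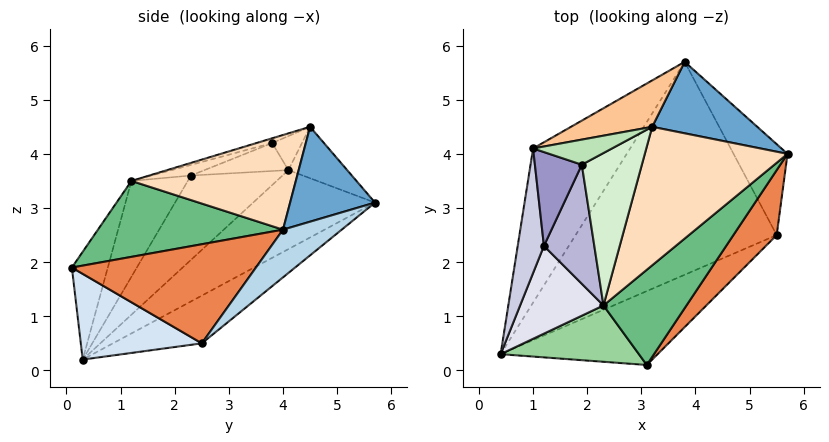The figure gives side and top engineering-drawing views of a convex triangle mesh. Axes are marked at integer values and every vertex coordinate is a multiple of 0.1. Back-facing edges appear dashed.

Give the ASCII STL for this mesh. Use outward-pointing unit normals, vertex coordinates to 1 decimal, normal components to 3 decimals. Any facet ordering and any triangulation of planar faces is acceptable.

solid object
 facet normal 0.592 0.469 0.656
  outer loop
   vertex 3.2 4.5 4.5
   vertex 5.7 4.0 2.6
   vertex 3.8 5.7 3.1
  endloop
 endfacet
 facet normal -0.192 0.555 -0.809
  outer loop
   vertex 5.5 2.5 0.5
   vertex 0.4 0.3 0.2
   vertex 3.8 5.7 3.1
  endloop
 endfacet
 facet normal 0.478 0.693 -0.540
  outer loop
   vertex 5.5 2.5 0.5
   vertex 3.8 5.7 3.1
   vertex 5.7 4.0 2.6
  endloop
 endfacet
 facet normal 0.340 -0.704 -0.623
  outer loop
   vertex 5.5 2.5 0.5
   vertex 3.1 0.1 1.9
   vertex 0.4 0.3 0.2
  endloop
 endfacet
 facet normal 0.757 -0.564 0.331
  outer loop
   vertex 5.5 2.5 0.5
   vertex 5.7 4.0 2.6
   vertex 3.1 0.1 1.9
  endloop
 endfacet
 facet normal -0.490 0.631 -0.601
  outer loop
   vertex 1.0 4.1 3.7
   vertex 3.8 5.7 3.1
   vertex 0.4 0.3 0.2
  endloop
 endfacet
 facet normal -0.334 0.782 0.527
  outer loop
   vertex 1.0 4.1 3.7
   vertex 3.2 4.5 4.5
   vertex 3.8 5.7 3.1
  endloop
 endfacet
 facet normal 0.513 -0.374 0.773
  outer loop
   vertex 2.3 1.2 3.5
   vertex 5.7 4.0 2.6
   vertex 3.2 4.5 4.5
  endloop
 endfacet
 facet normal 0.583 -0.503 0.638
  outer loop
   vertex 2.3 1.2 3.5
   vertex 3.1 0.1 1.9
   vertex 5.7 4.0 2.6
  endloop
 endfacet
 facet normal -0.327 -0.847 0.419
  outer loop
   vertex 2.3 1.2 3.5
   vertex 0.4 0.3 0.2
   vertex 3.1 0.1 1.9
  endloop
 endfacet
 facet normal -0.375 0.324 0.869
  outer loop
   vertex 1.9 3.8 4.2
   vertex 3.2 4.5 4.5
   vertex 1.0 4.1 3.7
  endloop
 endfacet
 facet normal -0.076 -0.270 0.960
  outer loop
   vertex 1.9 3.8 4.2
   vertex 2.3 1.2 3.5
   vertex 3.2 4.5 4.5
  endloop
 endfacet
 facet normal -0.509 -0.104 0.854
  outer loop
   vertex 1.2 2.3 3.6
   vertex 1.9 3.8 4.2
   vertex 1.0 4.1 3.7
  endloop
 endfacet
 facet normal -0.198 -0.283 0.938
  outer loop
   vertex 1.2 2.3 3.6
   vertex 2.3 1.2 3.5
   vertex 1.9 3.8 4.2
  endloop
 endfacet
 facet normal -0.948 -0.122 0.295
  outer loop
   vertex 1.2 2.3 3.6
   vertex 1.0 4.1 3.7
   vertex 0.4 0.3 0.2
  endloop
 endfacet
 facet normal -0.585 -0.631 0.509
  outer loop
   vertex 1.2 2.3 3.6
   vertex 0.4 0.3 0.2
   vertex 2.3 1.2 3.5
  endloop
 endfacet
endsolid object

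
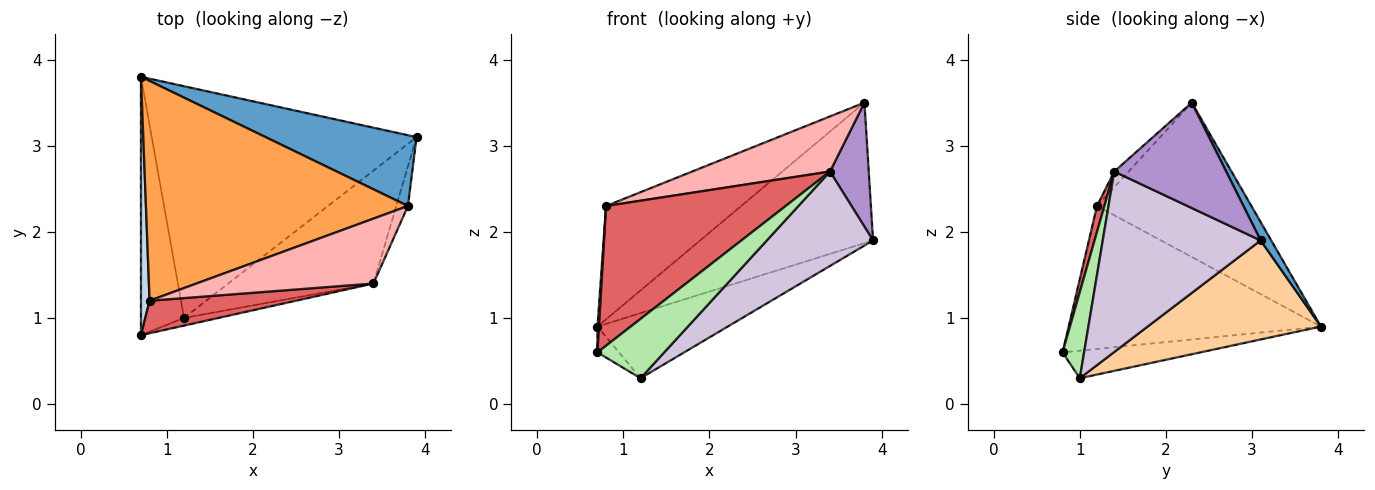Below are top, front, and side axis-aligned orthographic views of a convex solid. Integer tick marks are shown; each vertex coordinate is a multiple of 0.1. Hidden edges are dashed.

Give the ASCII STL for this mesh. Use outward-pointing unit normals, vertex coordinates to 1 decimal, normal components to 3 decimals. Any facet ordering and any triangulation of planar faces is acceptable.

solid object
 facet normal 0.055 0.892 0.449
  outer loop
   vertex 3.8 2.3 3.5
   vertex 3.9 3.1 1.9
   vertex 0.7 3.8 0.9
  endloop
 endfacet
 facet normal -0.998 -0.006 0.060
  outer loop
   vertex 0.8 1.2 2.3
   vertex 0.7 3.8 0.9
   vertex 0.7 0.8 0.6
  endloop
 endfacet
 facet normal -0.464 0.406 0.787
  outer loop
   vertex 0.8 1.2 2.3
   vertex 3.8 2.3 3.5
   vertex 0.7 3.8 0.9
  endloop
 endfacet
 facet normal 0.339 0.255 -0.906
  outer loop
   vertex 1.2 1.0 0.3
   vertex 0.7 3.8 0.9
   vertex 3.9 3.1 1.9
  endloop
 endfacet
 facet normal -0.537 0.084 -0.839
  outer loop
   vertex 1.2 1.0 0.3
   vertex 0.7 0.8 0.6
   vertex 0.7 3.8 0.9
  endloop
 endfacet
 facet normal 0.305 -0.945 -0.122
  outer loop
   vertex 3.4 1.4 2.7
   vertex 0.7 0.8 0.6
   vertex 1.2 1.0 0.3
  endloop
 endfacet
 facet normal 0.040 -0.973 0.227
  outer loop
   vertex 3.4 1.4 2.7
   vertex 0.8 1.2 2.3
   vertex 0.7 0.8 0.6
  endloop
 endfacet
 facet normal -0.067 -0.646 0.760
  outer loop
   vertex 3.4 1.4 2.7
   vertex 3.8 2.3 3.5
   vertex 0.8 1.2 2.3
  endloop
 endfacet
 facet normal 0.940 -0.325 -0.104
  outer loop
   vertex 3.4 1.4 2.7
   vertex 3.9 3.1 1.9
   vertex 3.8 2.3 3.5
  endloop
 endfacet
 facet normal 0.690 -0.464 -0.555
  outer loop
   vertex 3.4 1.4 2.7
   vertex 1.2 1.0 0.3
   vertex 3.9 3.1 1.9
  endloop
 endfacet
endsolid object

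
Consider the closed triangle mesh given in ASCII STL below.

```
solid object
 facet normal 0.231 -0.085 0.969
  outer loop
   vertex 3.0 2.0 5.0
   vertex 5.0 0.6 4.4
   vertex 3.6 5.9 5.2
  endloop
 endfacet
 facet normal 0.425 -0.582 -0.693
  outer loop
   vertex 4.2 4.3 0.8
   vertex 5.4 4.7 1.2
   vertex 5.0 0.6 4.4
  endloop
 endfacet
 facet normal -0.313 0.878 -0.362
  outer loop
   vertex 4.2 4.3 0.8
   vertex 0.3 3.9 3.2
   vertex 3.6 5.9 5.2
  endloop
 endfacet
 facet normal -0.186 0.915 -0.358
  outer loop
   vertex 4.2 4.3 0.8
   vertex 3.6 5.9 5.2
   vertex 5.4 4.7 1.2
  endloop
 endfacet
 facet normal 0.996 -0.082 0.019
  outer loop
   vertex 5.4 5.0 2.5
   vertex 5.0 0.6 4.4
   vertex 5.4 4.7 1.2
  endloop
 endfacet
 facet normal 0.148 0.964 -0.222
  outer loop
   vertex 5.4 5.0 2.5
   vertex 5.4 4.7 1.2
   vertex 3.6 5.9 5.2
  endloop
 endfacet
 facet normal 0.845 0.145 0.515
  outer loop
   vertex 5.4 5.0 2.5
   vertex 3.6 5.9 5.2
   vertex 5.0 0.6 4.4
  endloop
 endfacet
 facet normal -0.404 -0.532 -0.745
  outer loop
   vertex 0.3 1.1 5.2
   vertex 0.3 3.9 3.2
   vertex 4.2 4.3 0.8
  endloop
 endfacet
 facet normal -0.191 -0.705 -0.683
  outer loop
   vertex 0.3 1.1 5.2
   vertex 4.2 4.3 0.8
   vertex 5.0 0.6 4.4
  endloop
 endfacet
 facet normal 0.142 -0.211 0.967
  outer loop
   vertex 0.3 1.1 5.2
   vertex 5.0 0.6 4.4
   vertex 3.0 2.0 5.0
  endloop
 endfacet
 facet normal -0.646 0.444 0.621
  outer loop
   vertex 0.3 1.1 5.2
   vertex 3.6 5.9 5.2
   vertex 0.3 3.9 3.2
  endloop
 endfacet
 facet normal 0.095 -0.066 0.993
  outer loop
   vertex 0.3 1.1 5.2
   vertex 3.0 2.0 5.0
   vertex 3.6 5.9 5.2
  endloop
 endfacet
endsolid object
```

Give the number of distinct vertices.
8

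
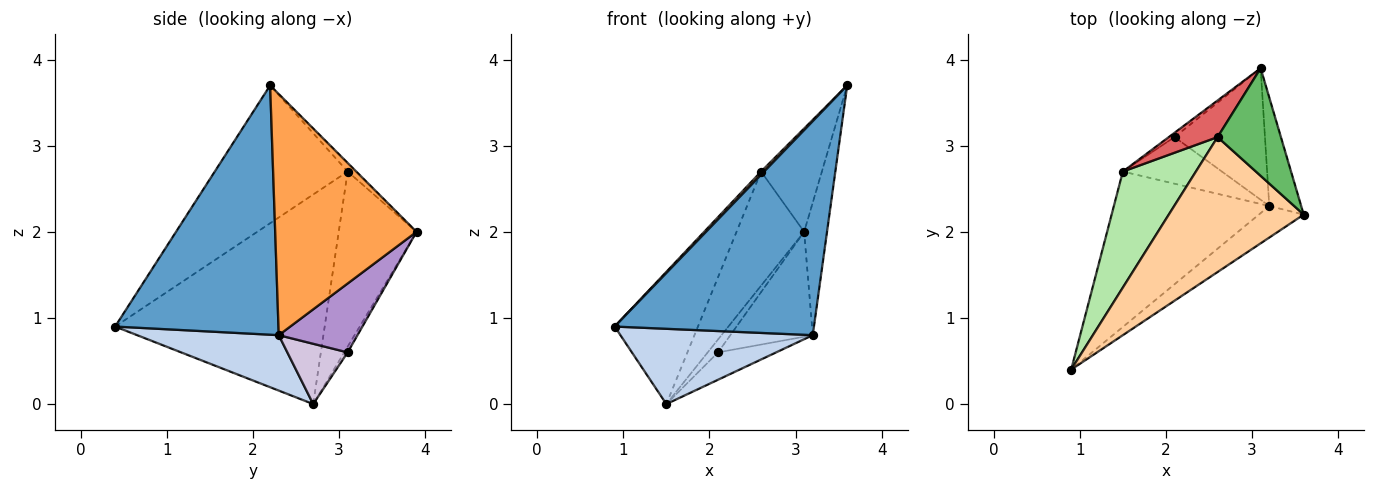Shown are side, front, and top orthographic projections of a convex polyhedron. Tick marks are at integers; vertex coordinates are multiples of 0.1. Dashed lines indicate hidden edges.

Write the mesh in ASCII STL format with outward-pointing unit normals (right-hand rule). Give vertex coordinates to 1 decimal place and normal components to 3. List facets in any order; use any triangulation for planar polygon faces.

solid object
 facet normal 0.630 -0.768 -0.113
  outer loop
   vertex 3.2 2.3 0.8
   vertex 3.6 2.2 3.7
   vertex 0.9 0.4 0.9
  endloop
 endfacet
 facet normal 0.306 -0.415 -0.857
  outer loop
   vertex 3.2 2.3 0.8
   vertex 0.9 0.4 0.9
   vertex 1.5 2.7 0.0
  endloop
 endfacet
 facet normal 0.979 0.158 -0.130
  outer loop
   vertex 3.2 2.3 0.8
   vertex 3.1 3.9 2.0
   vertex 3.6 2.2 3.7
  endloop
 endfacet
 facet normal -0.714 -0.017 0.700
  outer loop
   vertex 2.6 3.1 2.7
   vertex 0.9 0.4 0.9
   vertex 3.6 2.2 3.7
  endloop
 endfacet
 facet normal -0.098 0.689 0.718
  outer loop
   vertex 2.6 3.1 2.7
   vertex 3.6 2.2 3.7
   vertex 3.1 3.9 2.0
  endloop
 endfacet
 facet normal -0.884 0.351 0.308
  outer loop
   vertex 2.6 3.1 2.7
   vertex 1.5 2.7 0.0
   vertex 0.9 0.4 0.9
  endloop
 endfacet
 facet normal -0.739 0.642 0.206
  outer loop
   vertex 2.6 3.1 2.7
   vertex 3.1 3.9 2.0
   vertex 1.5 2.7 0.0
  endloop
 endfacet
 facet normal -0.302 0.905 -0.302
  outer loop
   vertex 2.1 3.1 0.6
   vertex 1.5 2.7 0.0
   vertex 3.1 3.9 2.0
  endloop
 endfacet
 facet normal 0.512 0.536 -0.672
  outer loop
   vertex 2.1 3.1 0.6
   vertex 3.1 3.9 2.0
   vertex 3.2 2.3 0.8
  endloop
 endfacet
 facet normal 0.465 0.448 -0.764
  outer loop
   vertex 2.1 3.1 0.6
   vertex 3.2 2.3 0.8
   vertex 1.5 2.7 0.0
  endloop
 endfacet
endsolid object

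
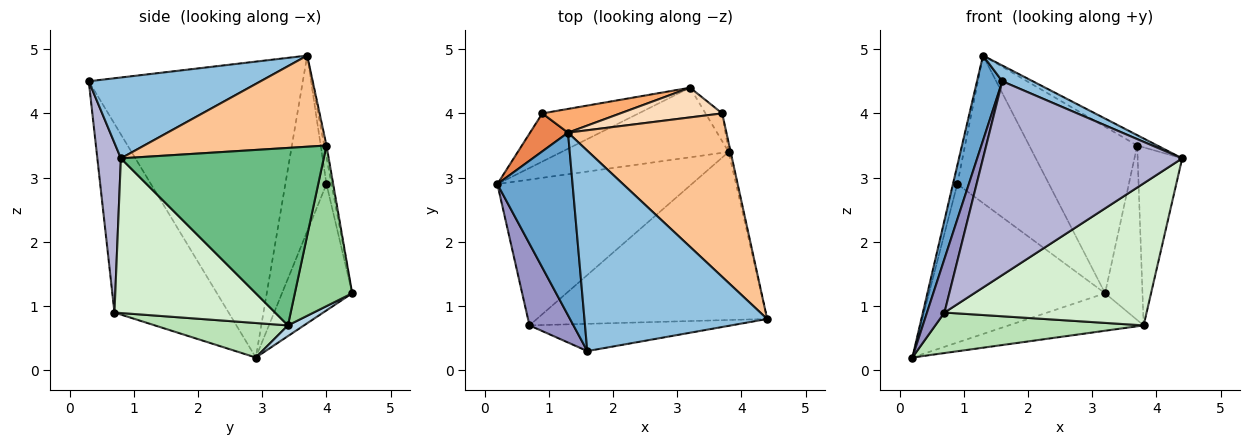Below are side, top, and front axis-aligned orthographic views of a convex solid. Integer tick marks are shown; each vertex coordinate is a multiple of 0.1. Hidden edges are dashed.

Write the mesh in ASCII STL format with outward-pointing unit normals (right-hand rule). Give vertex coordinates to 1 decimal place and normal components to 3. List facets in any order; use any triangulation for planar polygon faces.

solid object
 facet normal -0.963 -0.114 0.245
  outer loop
   vertex 1.6 0.3 4.5
   vertex 1.3 3.7 4.9
   vertex 0.2 2.9 0.2
  endloop
 endfacet
 facet normal 0.404 -0.072 0.912
  outer loop
   vertex 1.6 0.3 4.5
   vertex 4.4 0.8 3.3
   vertex 1.3 3.7 4.9
  endloop
 endfacet
 facet normal 0.056 0.473 -0.879
  outer loop
   vertex 3.8 3.4 0.7
   vertex 0.2 2.9 0.2
   vertex 3.2 4.4 1.2
  endloop
 endfacet
 facet normal -0.356 0.894 -0.272
  outer loop
   vertex 0.9 4.0 2.9
   vertex 3.2 4.4 1.2
   vertex 0.2 2.9 0.2
  endloop
 endfacet
 facet normal -0.972 0.103 0.210
  outer loop
   vertex 0.9 4.0 2.9
   vertex 0.2 2.9 0.2
   vertex 1.3 3.7 4.9
  endloop
 endfacet
 facet normal -0.054 0.986 0.159
  outer loop
   vertex 0.9 4.0 2.9
   vertex 1.3 3.7 4.9
   vertex 3.2 4.4 1.2
  endloop
 endfacet
 facet normal 0.498 0.055 0.865
  outer loop
   vertex 3.7 4.0 3.5
   vertex 1.3 3.7 4.9
   vertex 4.4 0.8 3.3
  endloop
 endfacet
 facet normal -0.021 0.984 0.176
  outer loop
   vertex 3.7 4.0 3.5
   vertex 3.2 4.4 1.2
   vertex 1.3 3.7 4.9
  endloop
 endfacet
 facet normal 0.977 0.214 -0.011
  outer loop
   vertex 3.7 4.0 3.5
   vertex 4.4 0.8 3.3
   vertex 3.8 3.4 0.7
  endloop
 endfacet
 facet normal 0.835 0.544 -0.087
  outer loop
   vertex 3.7 4.0 3.5
   vertex 3.8 3.4 0.7
   vertex 3.2 4.4 1.2
  endloop
 endfacet
 facet normal 0.169 -0.264 -0.950
  outer loop
   vertex 0.7 0.7 0.9
   vertex 0.2 2.9 0.2
   vertex 3.8 3.4 0.7
  endloop
 endfacet
 facet normal 0.456 -0.574 -0.680
  outer loop
   vertex 0.7 0.7 0.9
   vertex 3.8 3.4 0.7
   vertex 4.4 0.8 3.3
  endloop
 endfacet
 facet normal -0.963 -0.148 0.224
  outer loop
   vertex 0.7 0.7 0.9
   vertex 1.6 0.3 4.5
   vertex 0.2 2.9 0.2
  endloop
 endfacet
 facet normal 0.116 -0.984 -0.138
  outer loop
   vertex 0.7 0.7 0.9
   vertex 4.4 0.8 3.3
   vertex 1.6 0.3 4.5
  endloop
 endfacet
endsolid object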